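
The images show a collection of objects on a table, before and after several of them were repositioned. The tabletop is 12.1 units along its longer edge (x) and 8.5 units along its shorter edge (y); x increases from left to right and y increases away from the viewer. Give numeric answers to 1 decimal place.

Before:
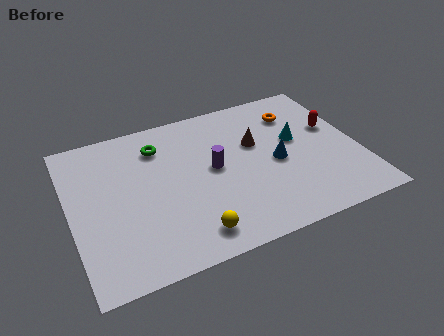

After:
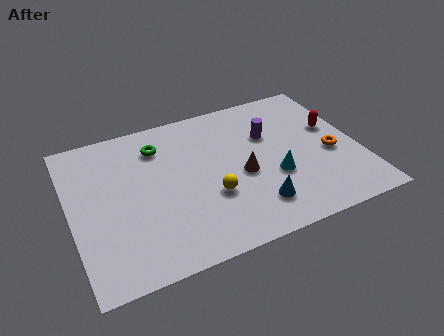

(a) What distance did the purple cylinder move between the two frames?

2.7

The purple cylinder was near (6.0, 4.5) before and (8.5, 5.6) after, so it travelled √(2.5² + 1.1²) ≈ 2.7 units.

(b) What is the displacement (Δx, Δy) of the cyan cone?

(-1.2, -1.8)

From the two frames, the cyan cone sits at roughly (9.6, 4.9) before and (8.4, 3.1) after.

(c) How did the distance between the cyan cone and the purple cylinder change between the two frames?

-1.1

The distance was about 3.6 in the first image and 2.5 in the second, so they moved 1.1 units closer together.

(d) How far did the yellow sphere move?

2.0

The yellow sphere moved from about (4.7, 1.3) to (5.7, 3.0), a distance of √(1.0² + 1.7²) ≈ 2.0.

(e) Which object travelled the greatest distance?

the orange torus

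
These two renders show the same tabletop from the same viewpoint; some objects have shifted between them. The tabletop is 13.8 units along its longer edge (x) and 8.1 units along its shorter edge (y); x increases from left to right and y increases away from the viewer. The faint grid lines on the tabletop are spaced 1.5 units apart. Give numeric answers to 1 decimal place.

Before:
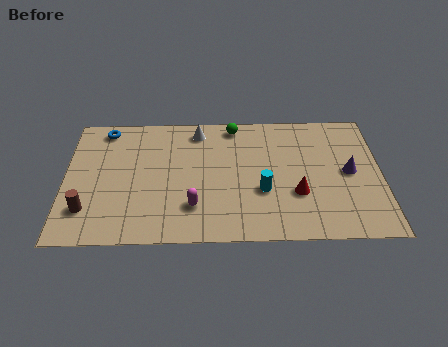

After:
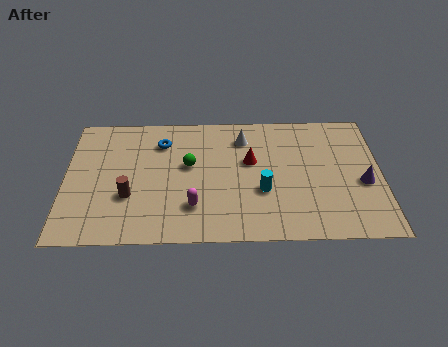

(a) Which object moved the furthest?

the green sphere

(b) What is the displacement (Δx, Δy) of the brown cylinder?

(1.8, 0.8)

The brown cylinder was at about (1.0, 2.0) and moved to about (2.8, 2.8).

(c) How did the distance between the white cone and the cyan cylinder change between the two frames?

-1.3

They were about 4.8 units apart before and 3.5 after — 1.3 units closer together.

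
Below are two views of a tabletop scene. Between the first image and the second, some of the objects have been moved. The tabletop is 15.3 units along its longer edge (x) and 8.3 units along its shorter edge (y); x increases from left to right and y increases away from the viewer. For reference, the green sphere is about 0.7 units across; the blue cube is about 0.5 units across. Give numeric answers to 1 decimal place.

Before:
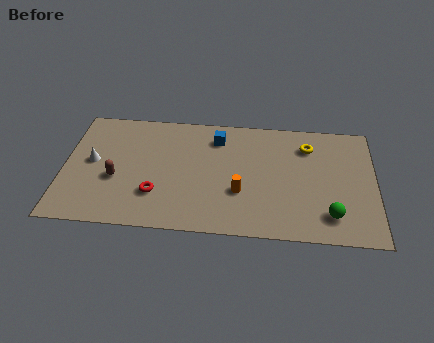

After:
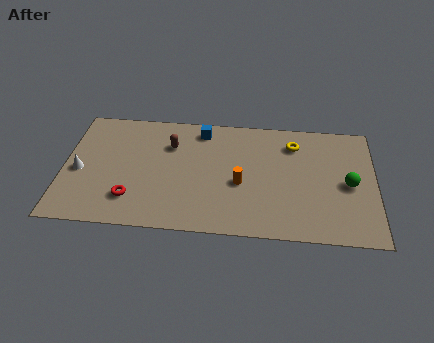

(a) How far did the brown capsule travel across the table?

3.7

The brown capsule moved from about (2.6, 3.3) to (5.2, 5.9), a distance of √(2.6² + 2.6²) ≈ 3.7.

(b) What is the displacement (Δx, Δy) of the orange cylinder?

(0.0, 0.6)

From the two frames, the orange cylinder sits at roughly (8.7, 2.9) before and (8.7, 3.5) after.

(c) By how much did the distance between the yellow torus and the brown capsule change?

-3.8

Before: roughly 9.9 units apart; after: 6.1. That's 3.8 units closer together.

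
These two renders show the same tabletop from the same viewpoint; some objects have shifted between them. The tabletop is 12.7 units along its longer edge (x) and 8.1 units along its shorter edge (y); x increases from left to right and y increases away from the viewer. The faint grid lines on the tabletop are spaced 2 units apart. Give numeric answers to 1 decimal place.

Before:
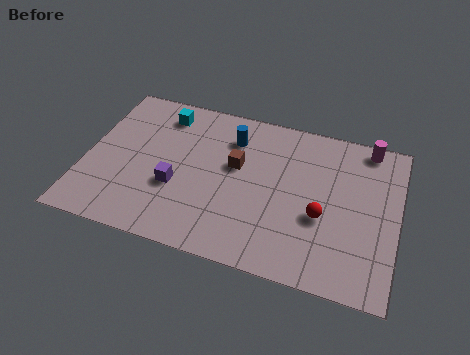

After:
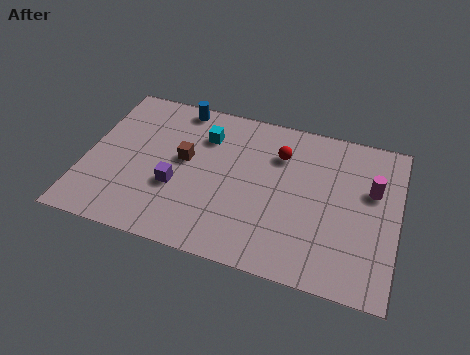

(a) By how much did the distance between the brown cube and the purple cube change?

-1.4

Before: roughly 2.9 units apart; after: 1.5. That's 1.4 units closer together.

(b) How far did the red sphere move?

3.3

The red sphere was near (9.7, 3.2) before and (7.8, 5.9) after, so it travelled √(1.9² + 2.7²) ≈ 3.3 units.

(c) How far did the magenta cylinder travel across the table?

2.2

From (11.3, 7.3) to (11.6, 5.1), the magenta cylinder covered √(0.3² + 2.2²) ≈ 2.2 units.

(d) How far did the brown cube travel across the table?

2.1

The brown cube was near (6.1, 4.8) before and (4.0, 4.5) after, so it travelled √(2.1² + 0.3²) ≈ 2.1 units.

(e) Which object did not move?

the purple cube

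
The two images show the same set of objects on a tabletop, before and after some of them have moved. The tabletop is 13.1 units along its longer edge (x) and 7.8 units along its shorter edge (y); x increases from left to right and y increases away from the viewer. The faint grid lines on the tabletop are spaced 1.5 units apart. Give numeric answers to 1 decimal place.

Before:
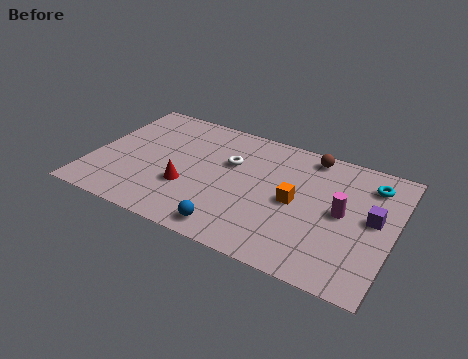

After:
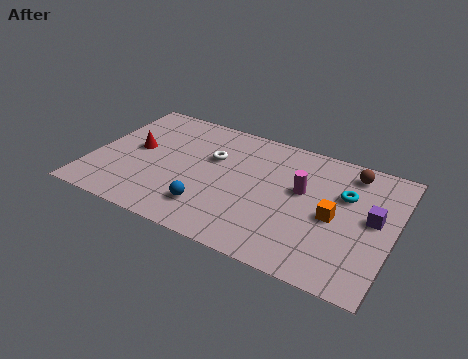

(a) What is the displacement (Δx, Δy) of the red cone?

(-2.5, 1.5)

From the two frames, the red cone sits at roughly (4.3, 2.7) before and (1.8, 4.2) after.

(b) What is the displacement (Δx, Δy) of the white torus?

(-0.8, 0.0)

From the two frames, the white torus sits at roughly (5.9, 5.0) before and (5.1, 5.0) after.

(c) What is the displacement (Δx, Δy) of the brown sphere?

(1.8, -0.3)

From the two frames, the brown sphere sits at roughly (9.2, 6.9) before and (11.0, 6.6) after.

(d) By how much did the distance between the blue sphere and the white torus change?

-0.8

The distance was about 4.0 in the first image and 3.2 in the second, so they moved 0.8 units closer together.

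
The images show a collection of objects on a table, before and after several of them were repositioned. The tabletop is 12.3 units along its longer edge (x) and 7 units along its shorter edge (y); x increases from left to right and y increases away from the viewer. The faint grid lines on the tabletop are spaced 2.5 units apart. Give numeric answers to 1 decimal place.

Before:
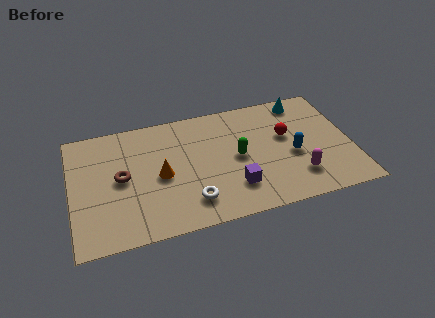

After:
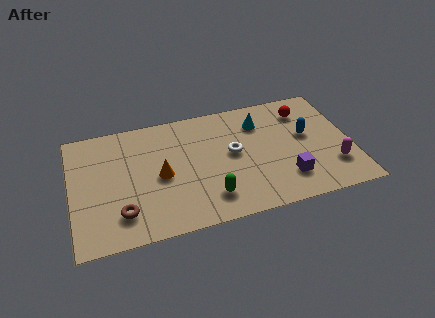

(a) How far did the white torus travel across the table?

3.0

From (5.1, 1.5) to (7.1, 3.8), the white torus covered √(2.0² + 2.3²) ≈ 3.0 units.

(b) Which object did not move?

the orange cone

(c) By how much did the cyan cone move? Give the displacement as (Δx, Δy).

(-2.0, -0.8)

The cyan cone started near (10.4, 6.1) and ended near (8.4, 5.3).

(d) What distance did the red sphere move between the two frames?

1.6

The red sphere was near (9.5, 4.2) before and (10.4, 5.5) after, so it travelled √(0.9² + 1.3²) ≈ 1.6 units.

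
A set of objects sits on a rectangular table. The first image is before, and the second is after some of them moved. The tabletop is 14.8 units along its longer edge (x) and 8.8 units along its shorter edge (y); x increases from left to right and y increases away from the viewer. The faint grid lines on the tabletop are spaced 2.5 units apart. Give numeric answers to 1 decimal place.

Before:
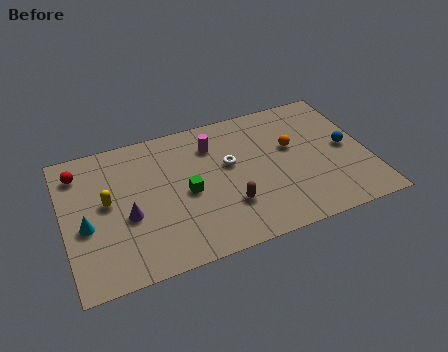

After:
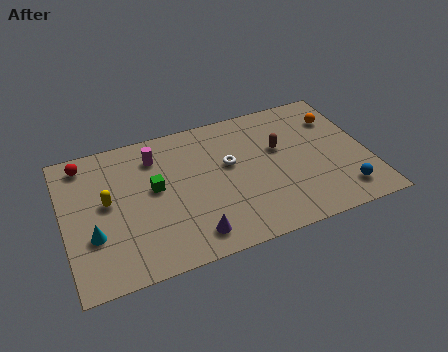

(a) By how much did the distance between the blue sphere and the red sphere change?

+0.3

Before: roughly 13.2 units apart; after: 13.5. That's 0.3 units further apart.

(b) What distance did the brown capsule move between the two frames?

4.0

From (7.8, 2.6) to (10.6, 5.4), the brown capsule covered √(2.8² + 2.8²) ≈ 4.0 units.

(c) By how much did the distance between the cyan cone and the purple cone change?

+2.9

Before: roughly 2.0 units apart; after: 4.9. That's 2.9 units further apart.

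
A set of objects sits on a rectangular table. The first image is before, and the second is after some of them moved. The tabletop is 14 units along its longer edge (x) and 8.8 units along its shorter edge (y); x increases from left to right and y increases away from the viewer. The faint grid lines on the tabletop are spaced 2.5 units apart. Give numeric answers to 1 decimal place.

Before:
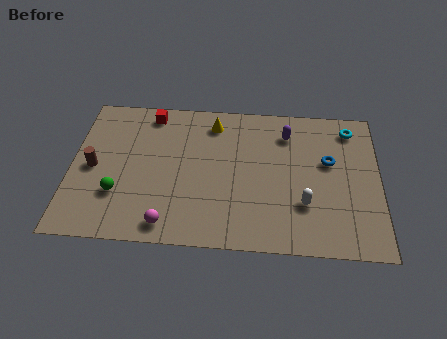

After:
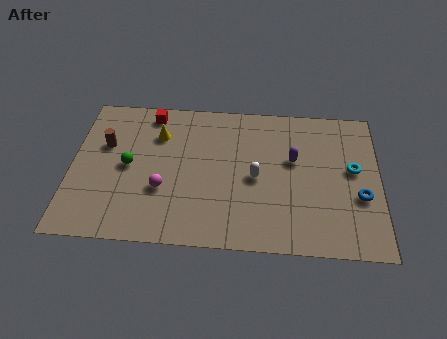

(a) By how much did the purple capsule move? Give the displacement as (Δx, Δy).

(0.3, -1.6)

From the two frames, the purple capsule sits at roughly (9.8, 6.9) before and (10.1, 5.3) after.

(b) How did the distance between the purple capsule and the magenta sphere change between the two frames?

-1.6

The distance was about 7.9 in the first image and 6.3 in the second, so they moved 1.6 units closer together.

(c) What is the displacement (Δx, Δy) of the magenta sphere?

(-0.3, 2.0)

The magenta sphere was at about (4.5, 1.1) and moved to about (4.2, 3.1).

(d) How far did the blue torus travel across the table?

2.4

The blue torus was near (11.7, 5.3) before and (13.1, 3.3) after, so it travelled √(1.4² + 2.0²) ≈ 2.4 units.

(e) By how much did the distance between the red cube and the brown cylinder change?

-1.4

The distance was about 4.3 in the first image and 2.9 in the second, so they moved 1.4 units closer together.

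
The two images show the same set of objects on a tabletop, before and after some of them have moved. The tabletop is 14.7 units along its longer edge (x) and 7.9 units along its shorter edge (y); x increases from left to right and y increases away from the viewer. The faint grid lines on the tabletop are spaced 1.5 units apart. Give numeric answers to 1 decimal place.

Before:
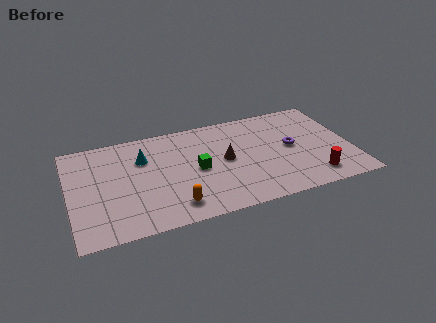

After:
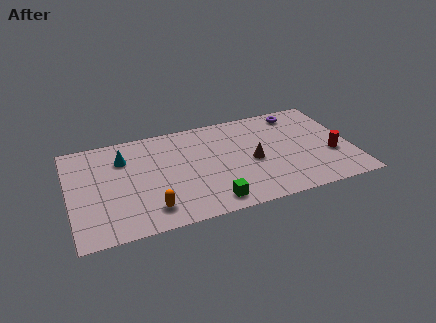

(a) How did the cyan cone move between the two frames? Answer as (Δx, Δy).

(-1.0, 0.3)

The cyan cone started near (3.9, 5.5) and ended near (2.9, 5.8).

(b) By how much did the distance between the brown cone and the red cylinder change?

-1.0

Before: roughly 5.2 units apart; after: 4.2. That's 1.0 units closer together.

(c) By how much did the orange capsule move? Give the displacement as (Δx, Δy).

(-1.2, 0.1)

The orange capsule was at about (5.2, 1.4) and moved to about (4.0, 1.5).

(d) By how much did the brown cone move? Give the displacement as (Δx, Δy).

(1.4, -0.5)

The brown cone started near (8.1, 4.1) and ended near (9.5, 3.6).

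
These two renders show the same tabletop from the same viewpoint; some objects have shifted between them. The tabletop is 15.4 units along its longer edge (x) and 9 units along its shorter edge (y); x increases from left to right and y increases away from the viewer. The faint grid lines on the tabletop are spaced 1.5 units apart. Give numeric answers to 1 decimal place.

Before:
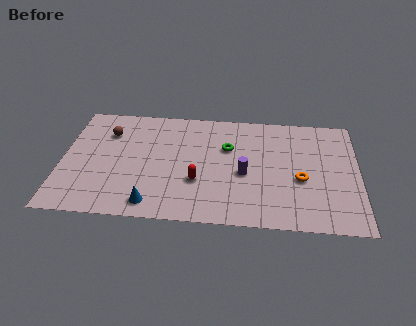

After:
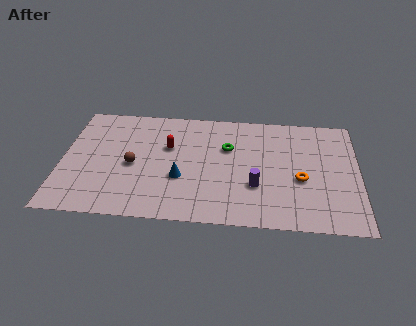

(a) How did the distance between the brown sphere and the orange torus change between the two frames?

-1.8

Before: roughly 10.5 units apart; after: 8.7. That's 1.8 units closer together.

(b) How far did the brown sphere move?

2.9

From (2.3, 6.6) to (3.7, 4.1), the brown sphere covered √(1.4² + 2.5²) ≈ 2.9 units.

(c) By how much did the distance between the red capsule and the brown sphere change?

-3.5

They were about 5.9 units apart before and 2.4 after — 3.5 units closer together.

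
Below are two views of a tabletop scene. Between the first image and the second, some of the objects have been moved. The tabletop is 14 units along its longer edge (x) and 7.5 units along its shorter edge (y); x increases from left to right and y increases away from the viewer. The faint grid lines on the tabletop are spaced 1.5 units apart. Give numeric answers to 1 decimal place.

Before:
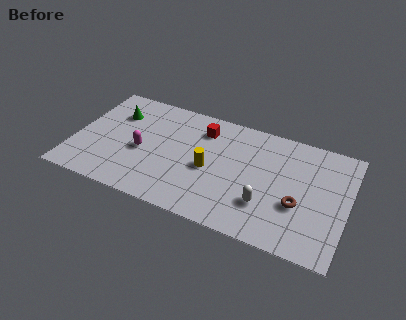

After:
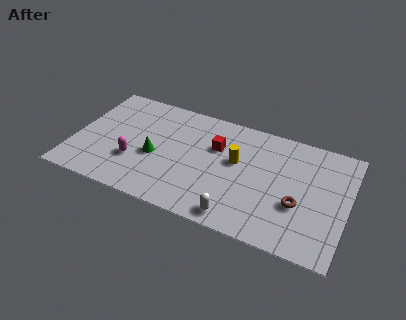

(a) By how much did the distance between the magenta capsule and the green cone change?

-1.4

Before: roughly 2.6 units apart; after: 1.2. That's 1.4 units closer together.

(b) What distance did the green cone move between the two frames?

3.2

The green cone moved from about (1.9, 5.4) to (4.2, 3.2), a distance of √(2.3² + 2.2²) ≈ 3.2.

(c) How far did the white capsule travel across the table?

1.8

From (10.0, 2.2) to (8.7, 0.9), the white capsule covered √(1.3² + 1.3²) ≈ 1.8 units.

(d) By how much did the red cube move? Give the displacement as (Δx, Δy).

(0.8, -0.9)

The red cube started near (6.4, 5.9) and ended near (7.2, 5.0).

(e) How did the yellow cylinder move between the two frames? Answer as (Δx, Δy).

(1.3, 1.0)

The yellow cylinder was at about (7.0, 3.4) and moved to about (8.3, 4.4).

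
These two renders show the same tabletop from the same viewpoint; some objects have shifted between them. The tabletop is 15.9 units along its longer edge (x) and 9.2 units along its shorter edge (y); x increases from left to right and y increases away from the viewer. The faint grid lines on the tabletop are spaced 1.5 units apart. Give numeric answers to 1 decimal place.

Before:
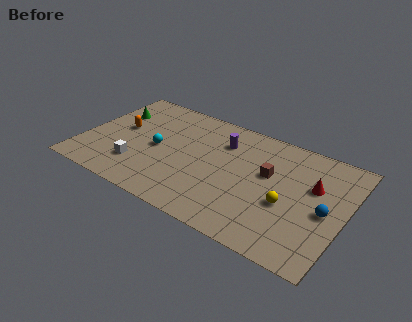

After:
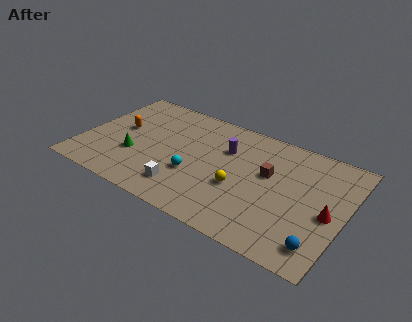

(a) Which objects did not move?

the orange capsule and the brown cube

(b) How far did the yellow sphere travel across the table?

2.9

From (12.6, 3.7) to (9.7, 3.6), the yellow sphere covered √(2.9² + 0.1²) ≈ 2.9 units.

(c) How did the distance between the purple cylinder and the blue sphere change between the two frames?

+0.8

Before: roughly 7.1 units apart; after: 7.9. That's 0.8 units further apart.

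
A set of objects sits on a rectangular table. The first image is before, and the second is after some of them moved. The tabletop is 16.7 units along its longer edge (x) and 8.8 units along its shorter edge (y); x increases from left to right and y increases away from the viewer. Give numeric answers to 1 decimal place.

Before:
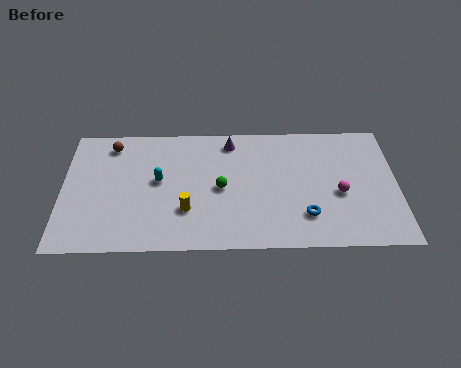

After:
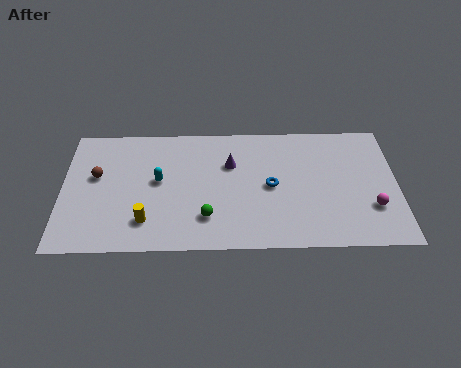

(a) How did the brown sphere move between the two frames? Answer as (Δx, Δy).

(-0.7, -2.2)

The brown sphere started near (2.4, 7.4) and ended near (1.7, 5.2).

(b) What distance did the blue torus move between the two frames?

2.7

The blue torus was near (12.1, 2.2) before and (10.4, 4.3) after, so it travelled √(1.7² + 2.1²) ≈ 2.7 units.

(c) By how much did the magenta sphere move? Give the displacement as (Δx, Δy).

(1.6, -1.0)

The magenta sphere was at about (13.8, 3.7) and moved to about (15.4, 2.7).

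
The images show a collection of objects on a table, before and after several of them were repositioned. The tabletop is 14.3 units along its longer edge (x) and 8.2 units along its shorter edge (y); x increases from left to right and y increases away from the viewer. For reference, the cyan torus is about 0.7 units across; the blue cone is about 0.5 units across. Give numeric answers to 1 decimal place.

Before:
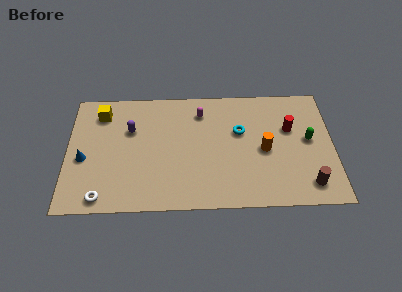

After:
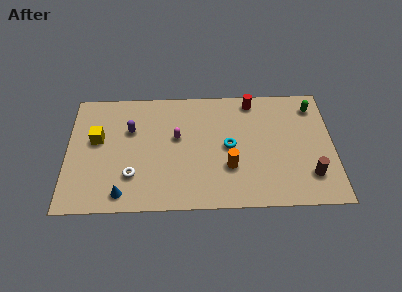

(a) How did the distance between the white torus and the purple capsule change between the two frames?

-1.6

They were about 4.7 units apart before and 3.1 after — 1.6 units closer together.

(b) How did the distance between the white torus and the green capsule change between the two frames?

-0.9

They were about 11.6 units apart before and 10.7 after — 0.9 units closer together.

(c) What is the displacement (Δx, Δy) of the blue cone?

(2.1, -2.4)

The blue cone was at about (0.9, 3.5) and moved to about (3.0, 1.1).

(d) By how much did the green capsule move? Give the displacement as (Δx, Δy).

(0.3, 2.3)

The green capsule started near (13.0, 4.4) and ended near (13.3, 6.7).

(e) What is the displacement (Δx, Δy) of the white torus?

(1.6, 1.4)

From the two frames, the white torus sits at roughly (1.9, 0.9) before and (3.5, 2.3) after.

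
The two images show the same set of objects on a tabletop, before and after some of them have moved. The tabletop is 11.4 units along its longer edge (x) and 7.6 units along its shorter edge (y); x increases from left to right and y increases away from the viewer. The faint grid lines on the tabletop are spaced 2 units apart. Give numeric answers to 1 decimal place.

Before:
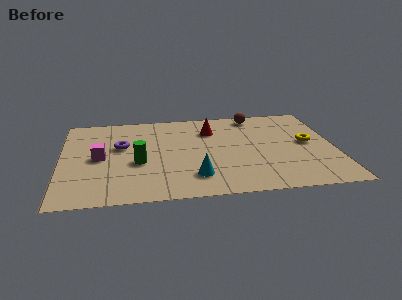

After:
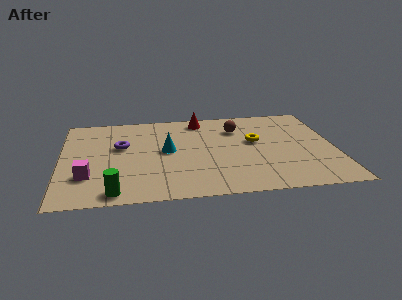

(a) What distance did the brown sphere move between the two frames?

1.4

The brown sphere moved from about (8.2, 6.7) to (7.4, 5.6), a distance of √(0.8² + 1.1²) ≈ 1.4.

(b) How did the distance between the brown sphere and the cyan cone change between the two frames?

-2.3

They were about 5.7 units apart before and 3.4 after — 2.3 units closer together.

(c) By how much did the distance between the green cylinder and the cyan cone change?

+1.2

The distance was about 2.7 in the first image and 3.9 in the second, so they moved 1.2 units further apart.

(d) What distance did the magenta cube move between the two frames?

1.6

From (1.6, 3.7) to (1.1, 2.2), the magenta cube covered √(0.5² + 1.5²) ≈ 1.6 units.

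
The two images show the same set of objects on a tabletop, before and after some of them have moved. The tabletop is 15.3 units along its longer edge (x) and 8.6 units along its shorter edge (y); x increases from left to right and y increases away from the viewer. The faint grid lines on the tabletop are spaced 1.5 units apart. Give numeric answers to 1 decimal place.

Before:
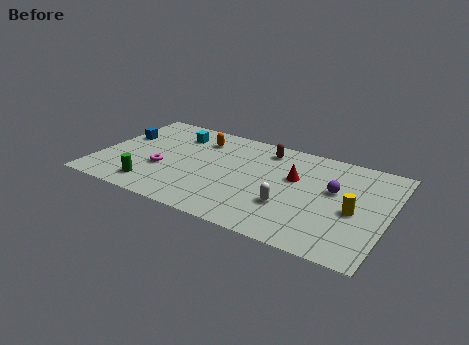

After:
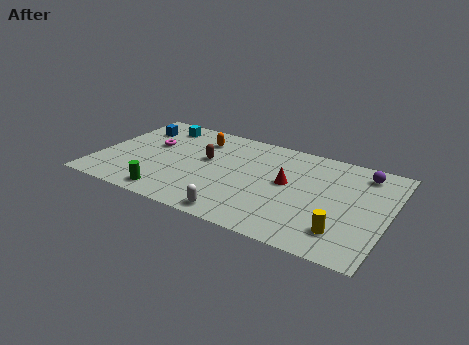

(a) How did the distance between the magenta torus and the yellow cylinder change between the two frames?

+1.0

Before: roughly 10.1 units apart; after: 11.1. That's 1.0 units further apart.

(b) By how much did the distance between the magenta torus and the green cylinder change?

+2.7

Before: roughly 1.7 units apart; after: 4.4. That's 2.7 units further apart.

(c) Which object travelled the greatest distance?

the brown capsule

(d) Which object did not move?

the orange capsule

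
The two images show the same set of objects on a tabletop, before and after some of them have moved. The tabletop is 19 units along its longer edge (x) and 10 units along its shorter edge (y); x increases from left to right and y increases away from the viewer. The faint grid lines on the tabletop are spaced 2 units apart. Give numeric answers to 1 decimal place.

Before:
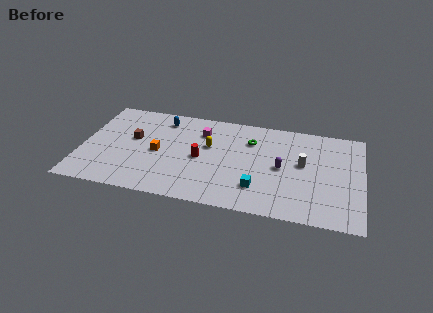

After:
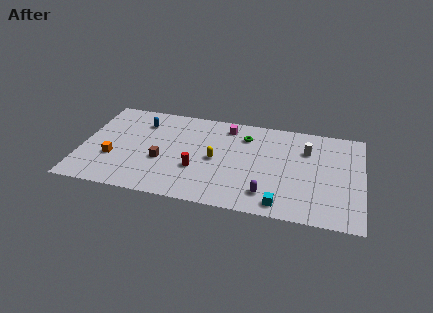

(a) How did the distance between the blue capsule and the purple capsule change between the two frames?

+1.5

They were about 9.0 units apart before and 10.5 after — 1.5 units further apart.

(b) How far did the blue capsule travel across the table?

1.5

The blue capsule was near (5.3, 8.3) before and (3.9, 7.7) after, so it travelled √(1.4² + 0.6²) ≈ 1.5 units.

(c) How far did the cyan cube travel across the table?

2.1

From (12.1, 2.5) to (13.7, 1.2), the cyan cube covered √(1.6² + 1.3²) ≈ 2.1 units.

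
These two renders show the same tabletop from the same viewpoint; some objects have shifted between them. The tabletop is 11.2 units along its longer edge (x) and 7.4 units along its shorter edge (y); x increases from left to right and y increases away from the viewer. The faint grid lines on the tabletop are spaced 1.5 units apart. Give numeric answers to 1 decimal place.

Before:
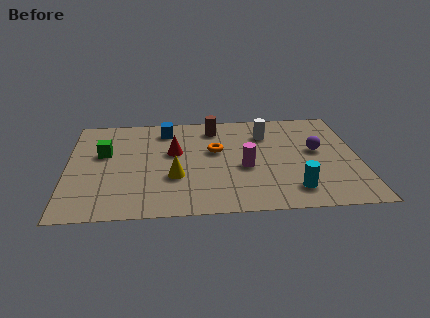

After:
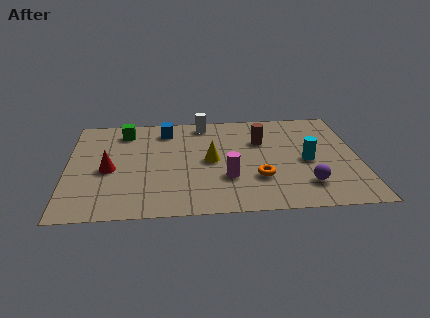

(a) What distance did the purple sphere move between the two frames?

2.5

The purple sphere moved from about (9.6, 4.1) to (9.1, 1.7), a distance of √(0.5² + 2.4²) ≈ 2.5.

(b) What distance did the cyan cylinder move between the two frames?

2.1

The cyan cylinder was near (8.6, 1.4) before and (9.2, 3.4) after, so it travelled √(0.6² + 2.0²) ≈ 2.1 units.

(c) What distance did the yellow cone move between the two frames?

1.8

The yellow cone moved from about (4.1, 2.6) to (5.5, 3.7), a distance of √(1.4² + 1.1²) ≈ 1.8.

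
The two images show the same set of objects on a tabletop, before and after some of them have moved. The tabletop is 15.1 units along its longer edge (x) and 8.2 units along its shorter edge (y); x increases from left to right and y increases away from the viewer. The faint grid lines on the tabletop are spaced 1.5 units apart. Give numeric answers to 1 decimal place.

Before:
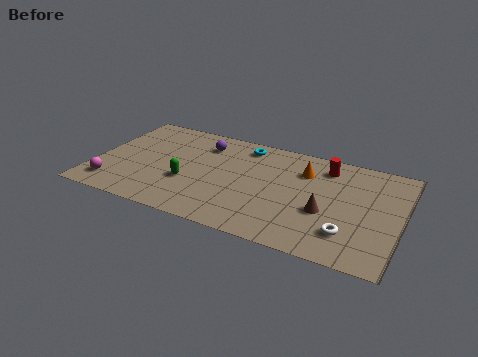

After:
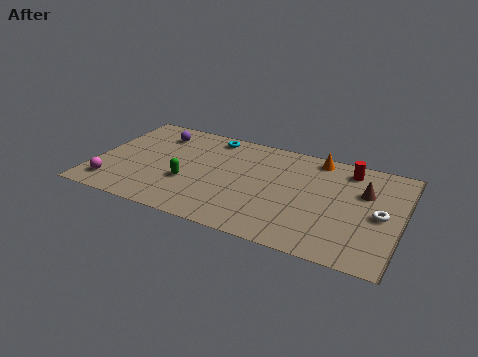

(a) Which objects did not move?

the magenta sphere and the green capsule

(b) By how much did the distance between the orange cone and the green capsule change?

+1.1

The distance was about 6.3 in the first image and 7.4 in the second, so they moved 1.1 units further apart.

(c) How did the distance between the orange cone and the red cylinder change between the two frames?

+0.4

The distance was about 1.2 in the first image and 1.6 in the second, so they moved 0.4 units further apart.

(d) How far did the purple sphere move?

2.4

The purple sphere was near (5.1, 6.4) before and (2.7, 6.5) after, so it travelled √(2.4² + 0.1²) ≈ 2.4 units.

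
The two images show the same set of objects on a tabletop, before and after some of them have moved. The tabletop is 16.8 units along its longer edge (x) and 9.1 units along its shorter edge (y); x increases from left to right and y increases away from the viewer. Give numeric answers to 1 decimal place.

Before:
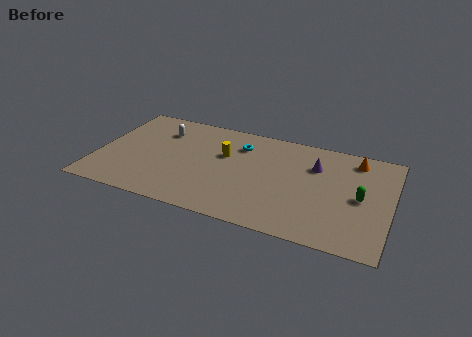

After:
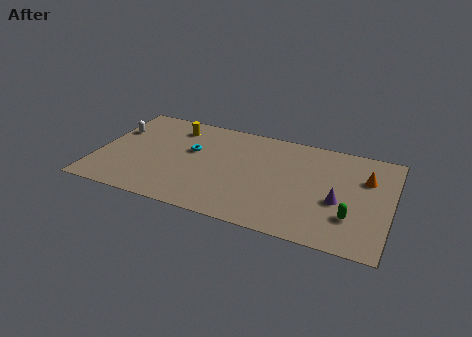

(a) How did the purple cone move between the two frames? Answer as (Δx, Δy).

(1.5, -2.7)

The purple cone started near (12.4, 6.4) and ended near (13.9, 3.7).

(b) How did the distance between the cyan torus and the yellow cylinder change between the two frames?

+0.8

They were about 1.4 units apart before and 2.2 after — 0.8 units further apart.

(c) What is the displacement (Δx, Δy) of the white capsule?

(-2.6, -0.7)

The white capsule was at about (3.4, 6.8) and moved to about (0.8, 6.1).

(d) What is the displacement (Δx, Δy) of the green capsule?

(-0.4, -1.8)

The green capsule was at about (15.1, 4.4) and moved to about (14.7, 2.6).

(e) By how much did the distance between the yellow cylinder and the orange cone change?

+3.6

The distance was about 7.7 in the first image and 11.3 in the second, so they moved 3.6 units further apart.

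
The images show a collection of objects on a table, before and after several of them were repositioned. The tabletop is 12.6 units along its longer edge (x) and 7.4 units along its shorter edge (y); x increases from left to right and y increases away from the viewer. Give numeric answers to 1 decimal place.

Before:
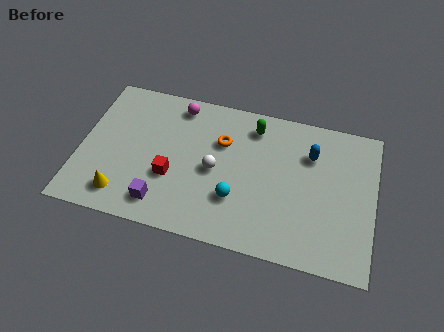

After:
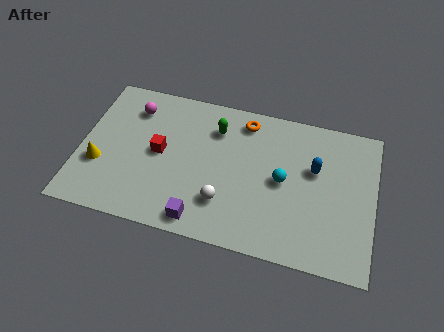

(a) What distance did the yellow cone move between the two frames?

1.7

The yellow cone moved from about (2.0, 1.3) to (0.9, 2.6), a distance of √(1.1² + 1.3²) ≈ 1.7.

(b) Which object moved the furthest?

the cyan sphere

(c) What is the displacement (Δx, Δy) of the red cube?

(-0.6, 1.1)

From the two frames, the red cube sits at roughly (4.0, 2.7) before and (3.4, 3.8) after.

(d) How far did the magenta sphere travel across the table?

2.0

The magenta sphere was near (4.0, 6.4) before and (2.1, 5.8) after, so it travelled √(1.9² + 0.6²) ≈ 2.0 units.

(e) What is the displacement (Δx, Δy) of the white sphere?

(0.5, -1.5)

The white sphere was at about (5.8, 3.5) and moved to about (6.3, 2.0).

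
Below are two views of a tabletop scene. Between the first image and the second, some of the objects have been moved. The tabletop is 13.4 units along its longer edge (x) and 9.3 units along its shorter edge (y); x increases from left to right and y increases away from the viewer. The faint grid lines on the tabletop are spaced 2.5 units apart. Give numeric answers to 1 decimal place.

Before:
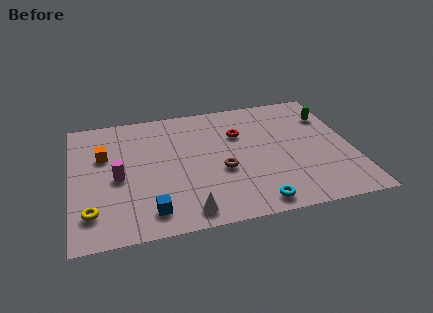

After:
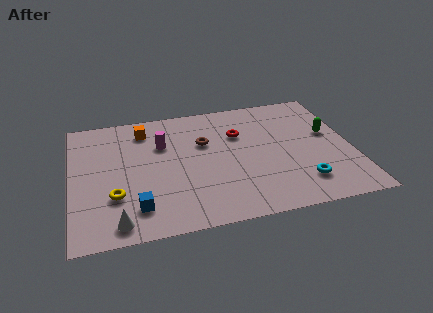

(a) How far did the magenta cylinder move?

3.0

The magenta cylinder was near (2.2, 4.2) before and (4.4, 6.3) after, so it travelled √(2.2² + 2.1²) ≈ 3.0 units.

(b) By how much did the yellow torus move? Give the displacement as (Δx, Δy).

(1.1, 0.9)

The yellow torus started near (0.9, 2.0) and ended near (2.0, 2.9).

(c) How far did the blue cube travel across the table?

0.7

The blue cube was near (3.6, 1.5) before and (3.0, 1.9) after, so it travelled √(0.6² + 0.4²) ≈ 0.7 units.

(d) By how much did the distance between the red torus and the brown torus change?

-1.1

They were about 2.8 units apart before and 1.7 after — 1.1 units closer together.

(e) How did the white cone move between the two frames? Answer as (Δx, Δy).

(-3.2, 0.0)

From the two frames, the white cone sits at roughly (5.3, 1.1) before and (2.1, 1.1) after.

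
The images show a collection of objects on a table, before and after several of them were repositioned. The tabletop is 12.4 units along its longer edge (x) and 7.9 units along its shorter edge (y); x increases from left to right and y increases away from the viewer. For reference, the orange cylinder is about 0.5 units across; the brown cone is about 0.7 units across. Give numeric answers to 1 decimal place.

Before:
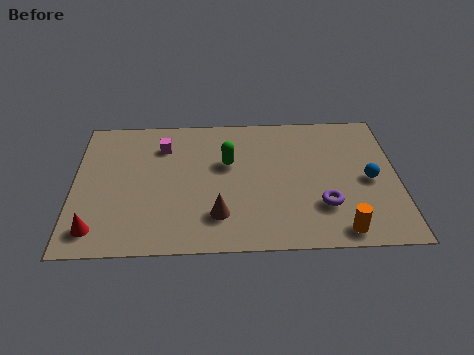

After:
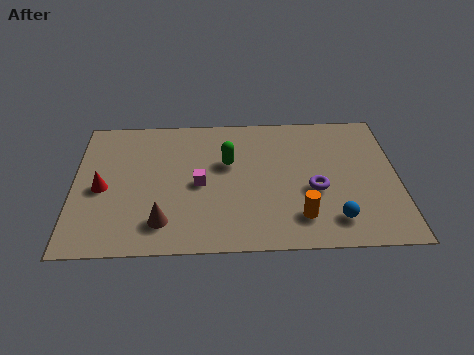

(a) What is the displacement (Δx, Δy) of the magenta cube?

(1.4, -2.3)

From the two frames, the magenta cube sits at roughly (3.4, 6.0) before and (4.8, 3.7) after.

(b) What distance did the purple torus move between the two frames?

0.9

From (9.5, 2.3) to (9.2, 3.2), the purple torus covered √(0.3² + 0.9²) ≈ 0.9 units.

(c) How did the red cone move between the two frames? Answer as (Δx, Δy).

(0.2, 2.3)

The red cone started near (0.9, 1.3) and ended near (1.1, 3.6).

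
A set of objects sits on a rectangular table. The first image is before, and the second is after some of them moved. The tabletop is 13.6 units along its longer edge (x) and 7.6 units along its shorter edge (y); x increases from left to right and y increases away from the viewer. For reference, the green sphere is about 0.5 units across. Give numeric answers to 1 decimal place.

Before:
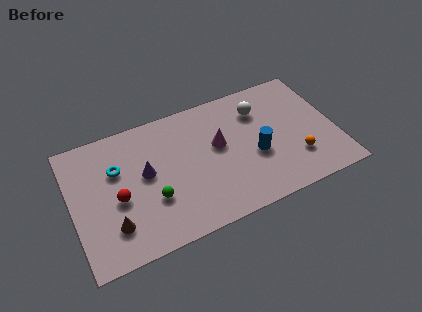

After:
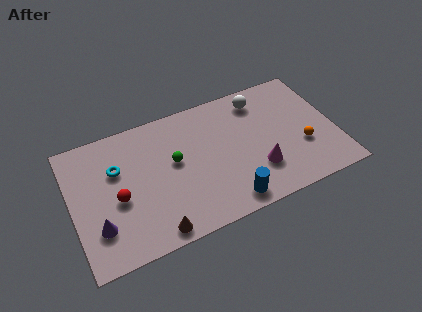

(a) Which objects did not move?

the cyan torus and the red sphere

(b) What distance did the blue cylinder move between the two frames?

2.7

From (9.4, 3.1) to (7.7, 1.0), the blue cylinder covered √(1.7² + 2.1²) ≈ 2.7 units.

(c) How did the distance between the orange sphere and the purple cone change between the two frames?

+2.7

The distance was about 7.9 in the first image and 10.6 in the second, so they moved 2.7 units further apart.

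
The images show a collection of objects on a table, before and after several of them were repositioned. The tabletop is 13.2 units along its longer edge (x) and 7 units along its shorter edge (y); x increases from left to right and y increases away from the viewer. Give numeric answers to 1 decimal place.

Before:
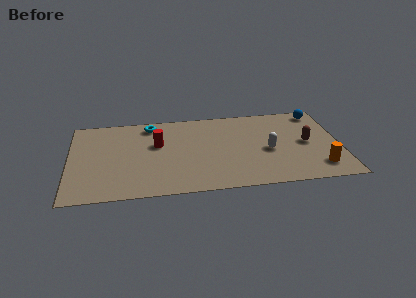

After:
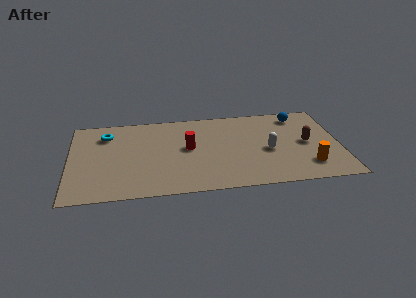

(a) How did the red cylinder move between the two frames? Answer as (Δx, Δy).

(1.5, -0.5)

The red cylinder was at about (4.3, 4.3) and moved to about (5.8, 3.8).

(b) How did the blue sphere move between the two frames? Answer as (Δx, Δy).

(-1.0, -0.2)

From the two frames, the blue sphere sits at roughly (12.3, 6.1) before and (11.3, 5.9) after.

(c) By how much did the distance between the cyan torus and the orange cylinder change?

+1.2

The distance was about 9.3 in the first image and 10.5 in the second, so they moved 1.2 units further apart.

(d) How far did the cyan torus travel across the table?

2.3

The cyan torus moved from about (4.0, 6.0) to (1.8, 5.4), a distance of √(2.2² + 0.6²) ≈ 2.3.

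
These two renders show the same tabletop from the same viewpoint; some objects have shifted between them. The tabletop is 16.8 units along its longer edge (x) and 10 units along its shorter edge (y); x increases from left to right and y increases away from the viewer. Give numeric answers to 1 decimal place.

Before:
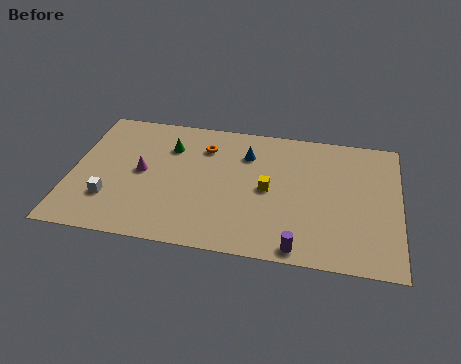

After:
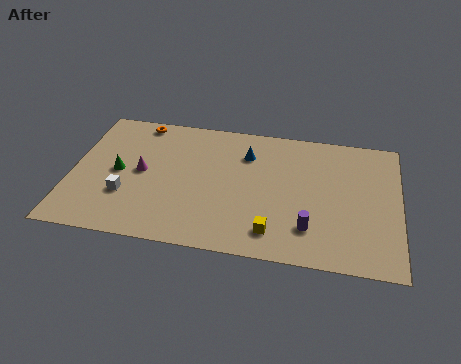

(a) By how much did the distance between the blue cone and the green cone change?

+3.0

They were about 4.0 units apart before and 7.0 after — 3.0 units further apart.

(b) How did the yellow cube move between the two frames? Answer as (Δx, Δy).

(0.4, -3.1)

The yellow cube started near (10.1, 4.9) and ended near (10.5, 1.8).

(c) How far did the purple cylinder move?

1.6

From (11.8, 0.9) to (12.3, 2.4), the purple cylinder covered √(0.5² + 1.5²) ≈ 1.6 units.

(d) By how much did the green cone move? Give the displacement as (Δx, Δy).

(-2.5, -2.4)

The green cone was at about (4.9, 7.3) and moved to about (2.4, 4.9).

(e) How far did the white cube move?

0.9

The white cube was near (2.1, 2.8) before and (2.9, 3.2) after, so it travelled √(0.8² + 0.4²) ≈ 0.9 units.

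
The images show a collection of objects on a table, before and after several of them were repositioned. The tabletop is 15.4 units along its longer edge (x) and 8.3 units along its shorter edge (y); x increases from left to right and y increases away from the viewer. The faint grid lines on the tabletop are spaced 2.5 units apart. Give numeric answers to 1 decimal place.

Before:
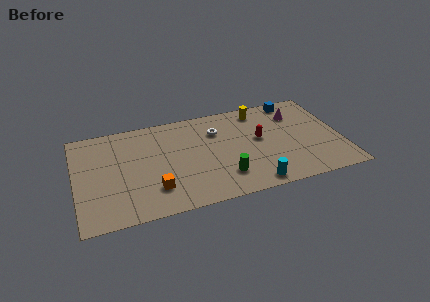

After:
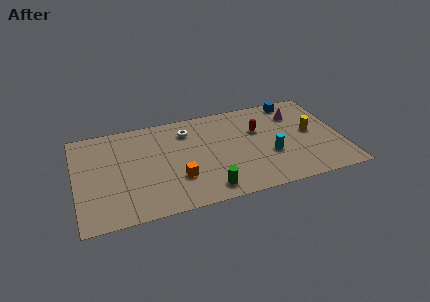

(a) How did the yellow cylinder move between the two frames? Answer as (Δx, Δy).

(2.8, -2.7)

From the two frames, the yellow cylinder sits at roughly (10.9, 7.1) before and (13.7, 4.4) after.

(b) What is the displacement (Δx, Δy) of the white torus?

(-1.7, 0.5)

From the two frames, the white torus sits at roughly (8.3, 6.0) before and (6.6, 6.5) after.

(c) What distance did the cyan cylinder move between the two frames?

2.5

From (10.0, 0.9) to (11.2, 3.1), the cyan cylinder covered √(1.2² + 2.2²) ≈ 2.5 units.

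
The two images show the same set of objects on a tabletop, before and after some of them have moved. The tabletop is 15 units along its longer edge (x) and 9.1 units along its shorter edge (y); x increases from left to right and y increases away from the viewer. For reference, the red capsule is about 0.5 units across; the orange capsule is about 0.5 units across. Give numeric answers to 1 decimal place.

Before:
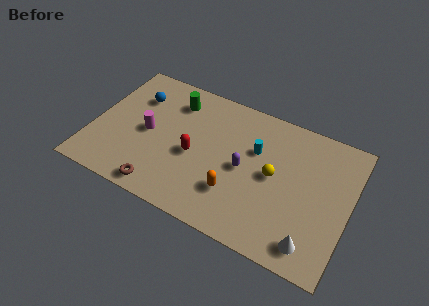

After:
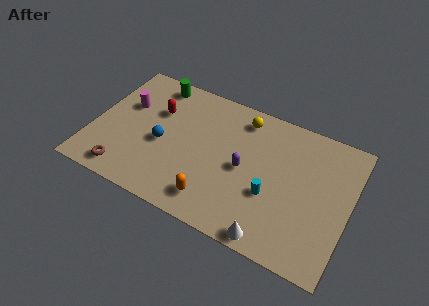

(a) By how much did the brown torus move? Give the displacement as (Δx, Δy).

(-2.2, 0.2)

From the two frames, the brown torus sits at roughly (4.5, 1.0) before and (2.3, 1.2) after.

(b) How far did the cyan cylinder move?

2.8

The cyan cylinder moved from about (9.4, 5.9) to (10.6, 3.4), a distance of √(1.2² + 2.5²) ≈ 2.8.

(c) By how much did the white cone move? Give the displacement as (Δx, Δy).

(-2.2, -0.6)

The white cone started near (13.2, 1.4) and ended near (11.0, 0.8).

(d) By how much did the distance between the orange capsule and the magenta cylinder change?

+1.5

They were about 5.7 units apart before and 7.2 after — 1.5 units further apart.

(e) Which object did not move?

the purple capsule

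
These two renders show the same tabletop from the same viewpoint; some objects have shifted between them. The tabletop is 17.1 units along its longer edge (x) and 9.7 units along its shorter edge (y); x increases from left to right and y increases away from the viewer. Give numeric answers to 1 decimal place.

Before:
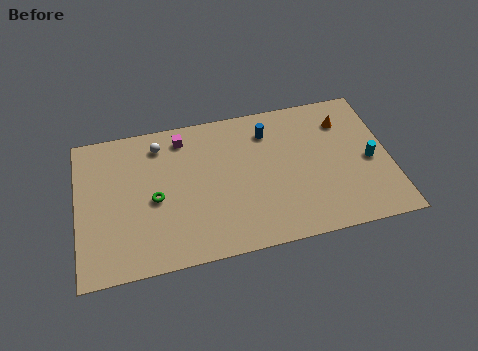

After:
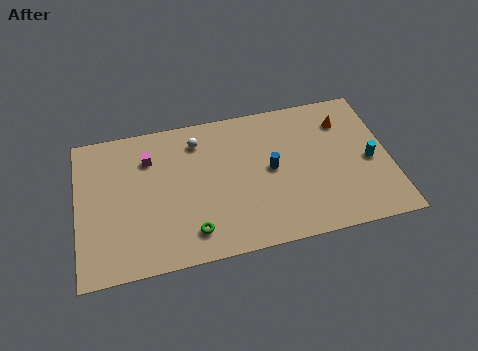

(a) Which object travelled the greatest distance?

the green torus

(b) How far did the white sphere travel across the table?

2.1

The white sphere was near (4.6, 8.0) before and (6.7, 7.8) after, so it travelled √(2.1² + 0.2²) ≈ 2.1 units.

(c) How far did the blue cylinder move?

2.6

From (10.6, 7.6) to (10.6, 5.0), the blue cylinder covered √(0.0² + 2.6²) ≈ 2.6 units.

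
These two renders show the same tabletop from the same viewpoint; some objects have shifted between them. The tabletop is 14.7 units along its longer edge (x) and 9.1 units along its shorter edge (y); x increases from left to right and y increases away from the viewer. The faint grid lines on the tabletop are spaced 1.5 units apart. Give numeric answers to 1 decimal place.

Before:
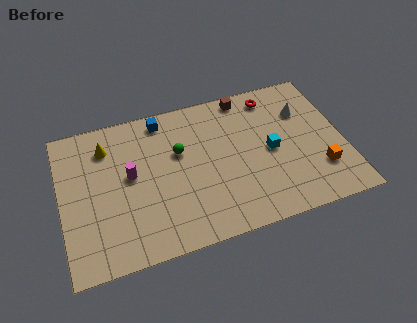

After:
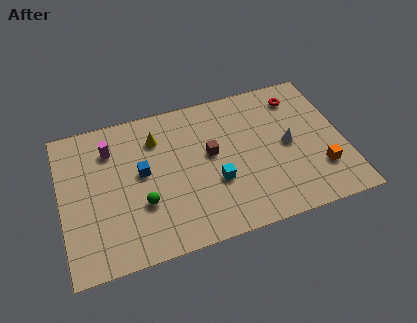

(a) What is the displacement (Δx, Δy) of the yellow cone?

(2.6, -0.2)

The yellow cone was at about (2.5, 7.1) and moved to about (5.1, 6.9).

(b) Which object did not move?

the orange cube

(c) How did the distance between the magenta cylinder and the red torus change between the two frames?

+1.7

They were about 8.2 units apart before and 9.9 after — 1.7 units further apart.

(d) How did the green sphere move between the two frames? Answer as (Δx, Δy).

(-2.1, -2.6)

The green sphere was at about (6.2, 5.7) and moved to about (4.1, 3.1).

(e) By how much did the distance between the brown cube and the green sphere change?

-0.3

Before: roughly 4.5 units apart; after: 4.2. That's 0.3 units closer together.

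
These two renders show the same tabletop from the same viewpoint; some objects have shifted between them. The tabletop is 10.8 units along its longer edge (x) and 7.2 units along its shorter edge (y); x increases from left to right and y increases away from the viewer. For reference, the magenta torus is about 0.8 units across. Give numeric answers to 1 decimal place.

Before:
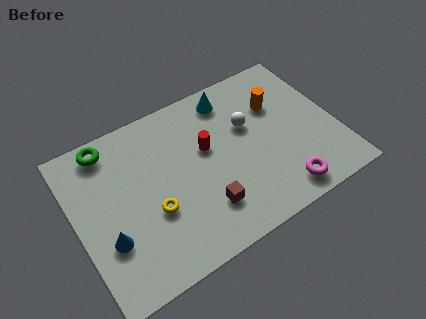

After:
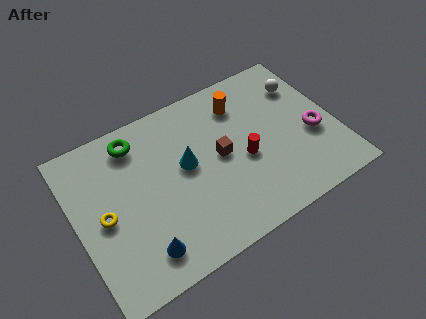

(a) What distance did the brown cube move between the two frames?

2.1

The brown cube was near (5.0, 1.8) before and (6.0, 3.7) after, so it travelled √(1.0² + 1.9²) ≈ 2.1 units.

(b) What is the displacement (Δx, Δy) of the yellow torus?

(-1.9, 0.7)

From the two frames, the yellow torus sits at roughly (3.0, 2.7) before and (1.1, 3.4) after.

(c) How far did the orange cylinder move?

1.6

The orange cylinder moved from about (8.6, 4.9) to (7.2, 5.6), a distance of √(1.4² + 0.7²) ≈ 1.6.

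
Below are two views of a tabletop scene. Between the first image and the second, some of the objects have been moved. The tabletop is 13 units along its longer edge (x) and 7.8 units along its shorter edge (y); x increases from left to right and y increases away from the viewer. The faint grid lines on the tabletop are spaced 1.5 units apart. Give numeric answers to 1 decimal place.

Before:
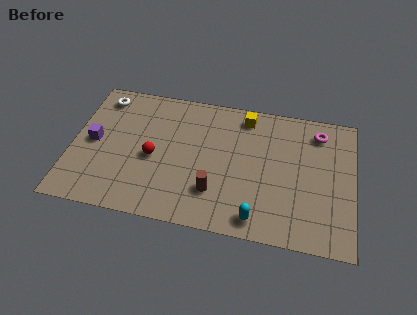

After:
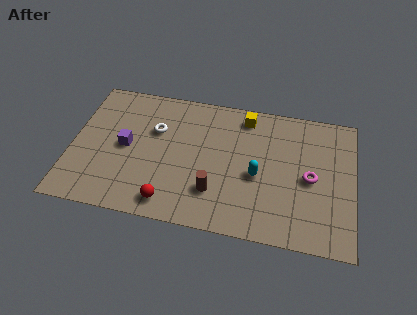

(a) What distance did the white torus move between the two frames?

3.0

The white torus was near (1.2, 6.6) before and (3.8, 5.1) after, so it travelled √(2.6² + 1.5²) ≈ 3.0 units.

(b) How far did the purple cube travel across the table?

1.5

From (1.0, 3.9) to (2.5, 3.9), the purple cube covered √(1.5² + 0.0²) ≈ 1.5 units.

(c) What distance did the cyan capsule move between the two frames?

2.4

From (8.7, 1.0) to (8.6, 3.4), the cyan capsule covered √(0.1² + 2.4²) ≈ 2.4 units.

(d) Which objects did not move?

the yellow cube and the brown cylinder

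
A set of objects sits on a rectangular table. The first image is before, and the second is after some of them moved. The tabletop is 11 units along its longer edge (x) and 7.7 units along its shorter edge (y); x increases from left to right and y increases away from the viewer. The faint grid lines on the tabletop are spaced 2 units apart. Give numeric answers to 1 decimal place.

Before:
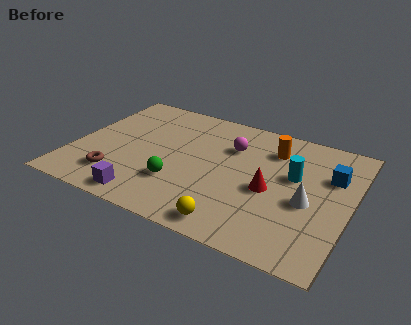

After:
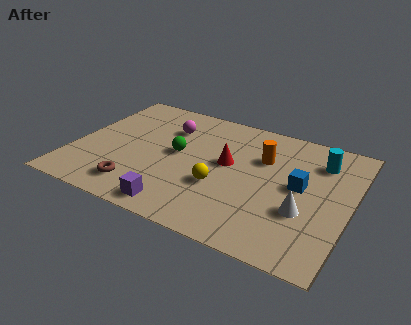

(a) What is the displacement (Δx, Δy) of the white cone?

(-0.1, -0.6)

The white cone was at about (9.4, 3.3) and moved to about (9.3, 2.7).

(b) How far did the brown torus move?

0.9

From (2.0, 1.7) to (2.9, 1.4), the brown torus covered √(0.9² + 0.3²) ≈ 0.9 units.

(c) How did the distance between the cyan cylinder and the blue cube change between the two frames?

+0.4

They were about 1.5 units apart before and 1.9 after — 0.4 units further apart.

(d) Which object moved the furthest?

the magenta sphere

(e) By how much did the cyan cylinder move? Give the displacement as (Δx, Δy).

(0.9, 1.3)

The cyan cylinder was at about (8.7, 4.6) and moved to about (9.6, 5.9).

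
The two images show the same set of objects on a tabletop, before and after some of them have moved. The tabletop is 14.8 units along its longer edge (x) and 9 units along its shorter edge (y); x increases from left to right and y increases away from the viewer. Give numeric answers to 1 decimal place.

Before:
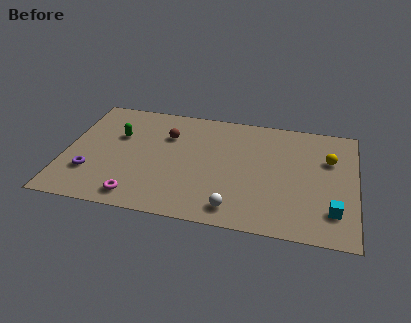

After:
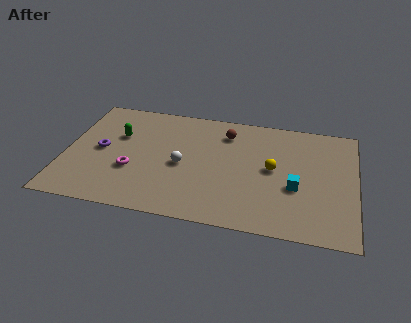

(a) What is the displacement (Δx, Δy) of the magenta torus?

(-0.4, 2.0)

The magenta torus started near (3.9, 1.2) and ended near (3.5, 3.2).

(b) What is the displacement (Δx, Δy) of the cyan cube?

(-1.9, 1.4)

The cyan cube started near (13.7, 2.1) and ended near (11.8, 3.5).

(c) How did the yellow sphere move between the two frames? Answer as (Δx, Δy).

(-2.8, -1.3)

The yellow sphere started near (13.4, 6.0) and ended near (10.6, 4.7).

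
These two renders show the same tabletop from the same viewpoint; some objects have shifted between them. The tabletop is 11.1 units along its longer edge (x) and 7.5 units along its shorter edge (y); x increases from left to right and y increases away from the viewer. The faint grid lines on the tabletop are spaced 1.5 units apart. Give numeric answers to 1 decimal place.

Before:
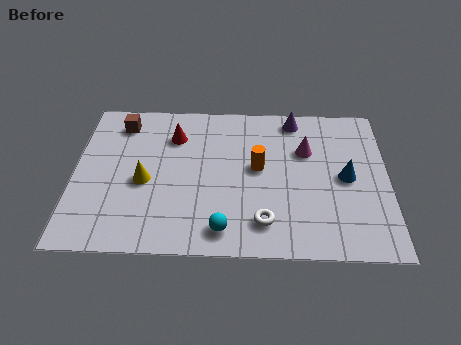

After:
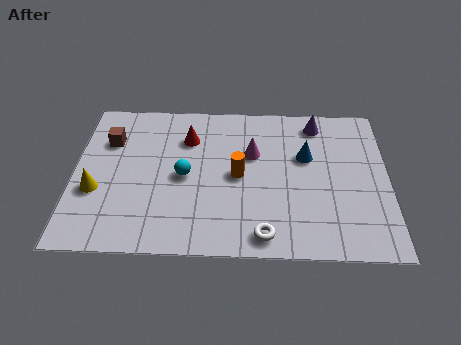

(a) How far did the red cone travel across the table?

0.5

From (3.5, 5.6) to (4.0, 5.5), the red cone covered √(0.5² + 0.1²) ≈ 0.5 units.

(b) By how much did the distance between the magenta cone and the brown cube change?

-1.6

Before: roughly 6.7 units apart; after: 5.1. That's 1.6 units closer together.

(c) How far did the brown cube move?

1.0

The brown cube was near (1.6, 6.2) before and (1.2, 5.3) after, so it travelled √(0.4² + 0.9²) ≈ 1.0 units.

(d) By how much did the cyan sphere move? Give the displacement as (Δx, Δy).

(-1.4, 2.5)

The cyan sphere was at about (5.3, 1.1) and moved to about (3.9, 3.6).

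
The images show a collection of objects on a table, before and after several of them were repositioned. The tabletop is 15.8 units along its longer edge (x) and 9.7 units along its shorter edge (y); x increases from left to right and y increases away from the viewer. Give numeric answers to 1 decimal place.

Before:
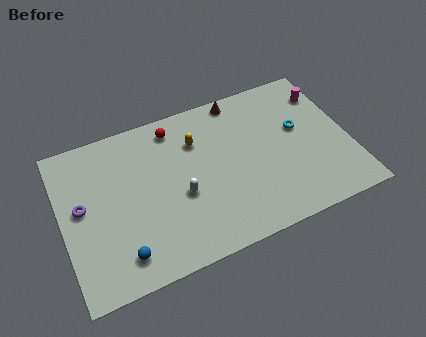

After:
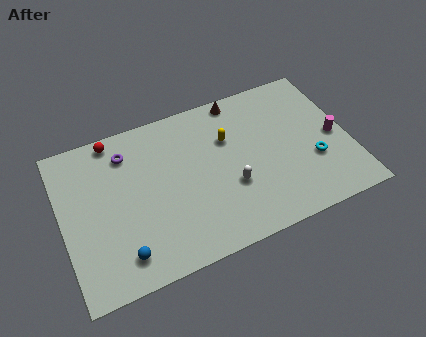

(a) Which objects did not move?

the brown cone and the blue sphere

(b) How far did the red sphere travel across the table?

3.3

From (6.5, 8.3) to (3.2, 8.8), the red sphere covered √(3.3² + 0.5²) ≈ 3.3 units.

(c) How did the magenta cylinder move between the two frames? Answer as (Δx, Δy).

(0.1, -3.0)

The magenta cylinder started near (14.9, 7.5) and ended near (15.0, 4.5).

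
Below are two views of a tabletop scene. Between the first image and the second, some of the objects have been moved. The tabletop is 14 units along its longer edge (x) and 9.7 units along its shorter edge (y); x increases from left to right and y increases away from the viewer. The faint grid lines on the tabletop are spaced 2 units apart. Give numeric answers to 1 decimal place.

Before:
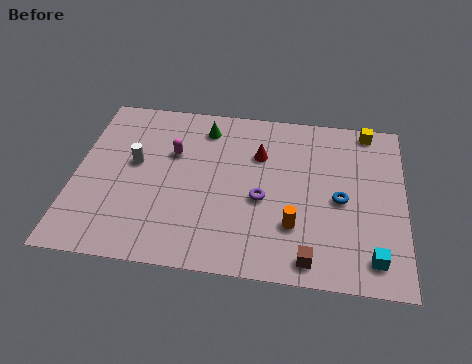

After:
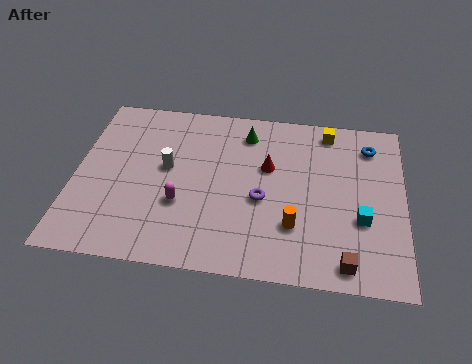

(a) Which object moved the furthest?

the blue torus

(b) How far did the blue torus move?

3.5

The blue torus moved from about (11.3, 4.5) to (12.5, 7.8), a distance of √(1.2² + 3.3²) ≈ 3.5.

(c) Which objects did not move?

the orange cylinder and the purple torus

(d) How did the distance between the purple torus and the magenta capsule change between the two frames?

-1.0

Before: roughly 4.5 units apart; after: 3.5. That's 1.0 units closer together.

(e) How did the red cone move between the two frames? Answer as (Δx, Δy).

(0.4, -0.7)

The red cone started near (7.8, 6.7) and ended near (8.2, 6.0).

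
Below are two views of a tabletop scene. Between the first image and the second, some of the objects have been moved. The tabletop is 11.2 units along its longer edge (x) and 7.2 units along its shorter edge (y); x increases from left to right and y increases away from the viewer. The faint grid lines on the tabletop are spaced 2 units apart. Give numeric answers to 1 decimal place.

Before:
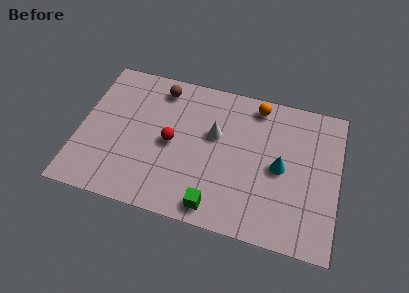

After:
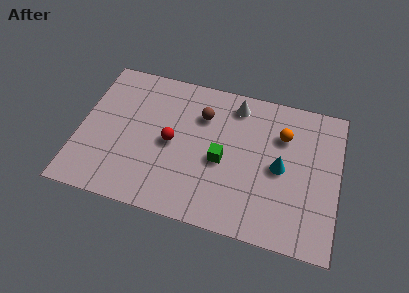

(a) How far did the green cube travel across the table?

2.3

The green cube moved from about (6.1, 0.9) to (6.2, 3.2), a distance of √(0.1² + 2.3²) ≈ 2.3.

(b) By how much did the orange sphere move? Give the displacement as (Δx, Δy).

(1.2, -1.2)

The orange sphere started near (7.5, 6.3) and ended near (8.7, 5.1).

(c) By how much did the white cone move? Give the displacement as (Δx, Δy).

(0.8, 1.7)

The white cone was at about (5.8, 4.4) and moved to about (6.6, 6.1).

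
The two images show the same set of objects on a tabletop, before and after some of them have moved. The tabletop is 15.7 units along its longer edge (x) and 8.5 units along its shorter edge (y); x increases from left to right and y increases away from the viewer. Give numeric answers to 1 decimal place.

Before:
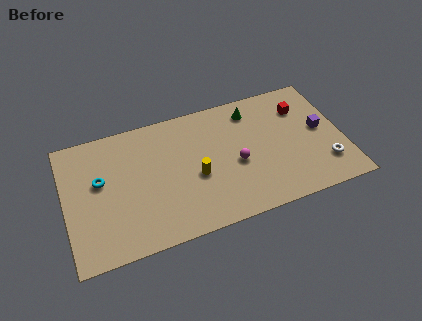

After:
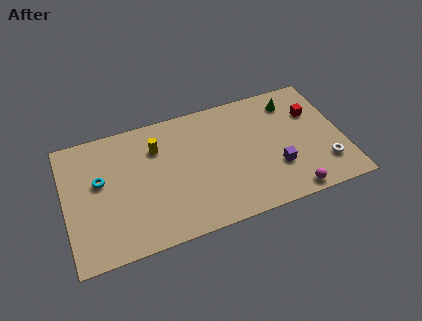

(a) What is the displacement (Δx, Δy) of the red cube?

(0.6, -0.5)

From the two frames, the red cube sits at roughly (13.6, 6.3) before and (14.2, 5.8) after.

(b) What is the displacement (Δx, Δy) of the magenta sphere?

(2.8, -2.9)

The magenta sphere started near (9.6, 3.7) and ended near (12.4, 0.8).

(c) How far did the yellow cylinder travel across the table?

3.3

The yellow cylinder was near (7.3, 3.6) before and (5.3, 6.2) after, so it travelled √(2.0² + 2.6²) ≈ 3.3 units.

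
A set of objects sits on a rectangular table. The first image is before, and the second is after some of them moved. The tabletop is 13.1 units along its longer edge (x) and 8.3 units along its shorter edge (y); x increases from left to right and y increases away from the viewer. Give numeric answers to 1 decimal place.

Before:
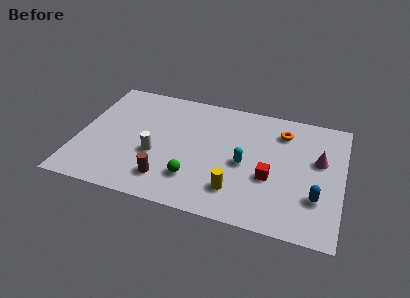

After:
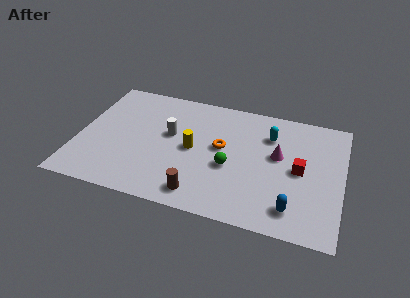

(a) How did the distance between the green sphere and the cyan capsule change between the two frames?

+0.3

The distance was about 2.9 in the first image and 3.2 in the second, so they moved 0.3 units further apart.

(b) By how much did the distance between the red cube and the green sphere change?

-0.4

Before: roughly 3.9 units apart; after: 3.5. That's 0.4 units closer together.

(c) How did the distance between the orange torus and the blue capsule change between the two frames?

+0.4

Before: roughly 4.4 units apart; after: 4.8. That's 0.4 units further apart.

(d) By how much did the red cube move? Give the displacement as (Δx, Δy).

(1.4, 0.9)

The red cube was at about (9.6, 3.2) and moved to about (11.0, 4.1).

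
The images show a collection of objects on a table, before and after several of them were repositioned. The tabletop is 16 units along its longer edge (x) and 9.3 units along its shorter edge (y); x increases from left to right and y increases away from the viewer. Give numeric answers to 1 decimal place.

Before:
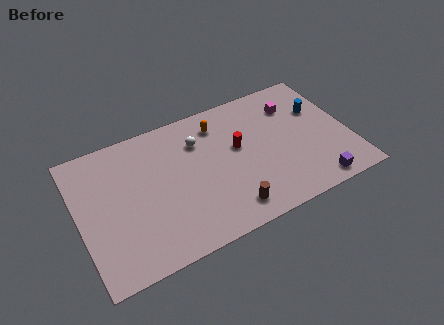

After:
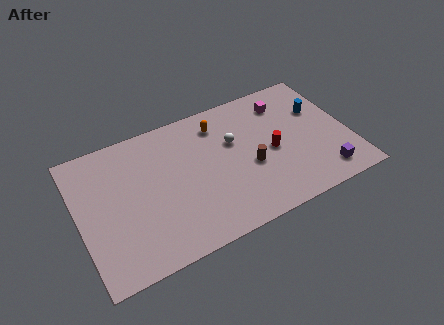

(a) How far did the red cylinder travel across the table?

2.2

The red cylinder was near (9.5, 5.4) before and (11.4, 4.3) after, so it travelled √(1.9² + 1.1²) ≈ 2.2 units.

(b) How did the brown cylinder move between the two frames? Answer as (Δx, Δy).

(1.6, 2.3)

From the two frames, the brown cylinder sits at roughly (8.4, 1.5) before and (10.0, 3.8) after.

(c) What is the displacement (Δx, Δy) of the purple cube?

(0.6, 0.5)

The purple cube started near (13.5, 1.0) and ended near (14.1, 1.5).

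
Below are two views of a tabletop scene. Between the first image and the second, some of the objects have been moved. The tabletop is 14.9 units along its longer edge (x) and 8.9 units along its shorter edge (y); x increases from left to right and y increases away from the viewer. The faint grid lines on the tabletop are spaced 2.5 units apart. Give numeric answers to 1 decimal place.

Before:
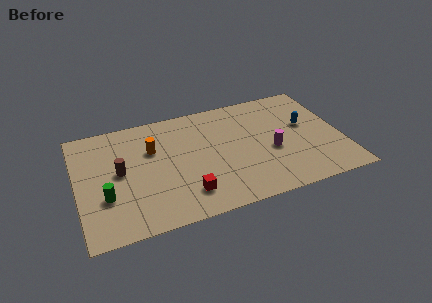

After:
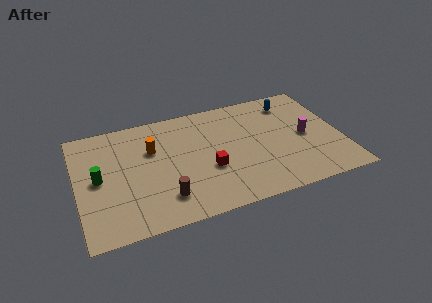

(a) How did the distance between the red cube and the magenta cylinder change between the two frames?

+0.4

They were about 5.3 units apart before and 5.7 after — 0.4 units further apart.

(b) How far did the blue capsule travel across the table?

2.2

The blue capsule moved from about (13.0, 5.2) to (12.4, 7.3), a distance of √(0.6² + 2.1²) ≈ 2.2.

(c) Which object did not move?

the orange cylinder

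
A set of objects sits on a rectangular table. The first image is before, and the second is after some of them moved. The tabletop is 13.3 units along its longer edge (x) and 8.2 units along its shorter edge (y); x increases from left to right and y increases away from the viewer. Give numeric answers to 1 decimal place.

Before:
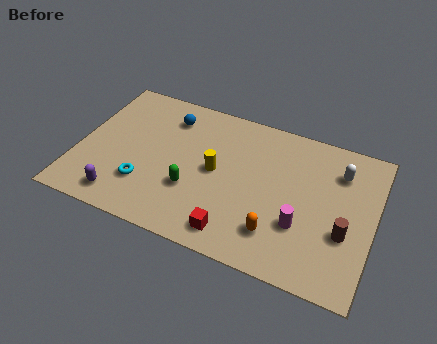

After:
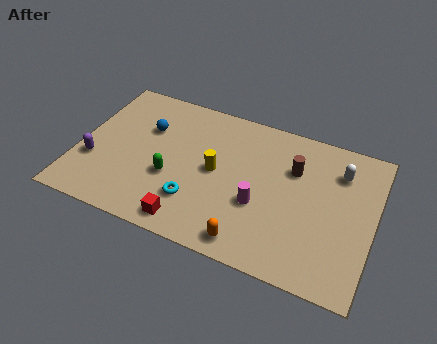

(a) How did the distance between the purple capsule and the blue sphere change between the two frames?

-2.1

The distance was about 5.5 in the first image and 3.4 in the second, so they moved 2.1 units closer together.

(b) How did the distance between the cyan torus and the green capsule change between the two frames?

-0.7

They were about 2.2 units apart before and 1.5 after — 0.7 units closer together.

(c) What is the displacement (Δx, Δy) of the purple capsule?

(-1.5, 1.6)

The purple capsule started near (2.3, 1.2) and ended near (0.8, 2.8).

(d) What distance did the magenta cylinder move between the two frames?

1.9

The magenta cylinder moved from about (10.2, 2.7) to (8.3, 3.1), a distance of √(1.9² + 0.4²) ≈ 1.9.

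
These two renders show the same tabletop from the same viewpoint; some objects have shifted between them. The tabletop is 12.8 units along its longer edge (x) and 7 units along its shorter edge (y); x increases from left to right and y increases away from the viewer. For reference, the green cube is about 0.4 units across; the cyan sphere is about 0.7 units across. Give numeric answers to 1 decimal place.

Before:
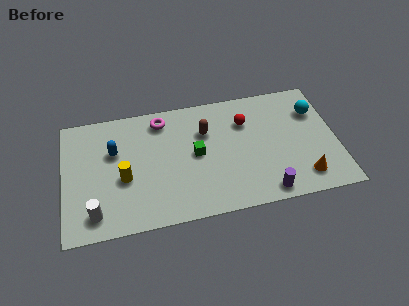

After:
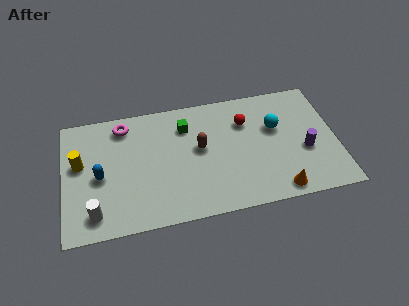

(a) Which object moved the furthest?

the purple cylinder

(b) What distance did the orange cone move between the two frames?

1.3

The orange cone was near (11.1, 1.3) before and (9.9, 0.8) after, so it travelled √(1.2² + 0.5²) ≈ 1.3 units.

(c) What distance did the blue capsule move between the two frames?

1.5

From (2.4, 4.5) to (1.7, 3.2), the blue capsule covered √(0.7² + 1.3²) ≈ 1.5 units.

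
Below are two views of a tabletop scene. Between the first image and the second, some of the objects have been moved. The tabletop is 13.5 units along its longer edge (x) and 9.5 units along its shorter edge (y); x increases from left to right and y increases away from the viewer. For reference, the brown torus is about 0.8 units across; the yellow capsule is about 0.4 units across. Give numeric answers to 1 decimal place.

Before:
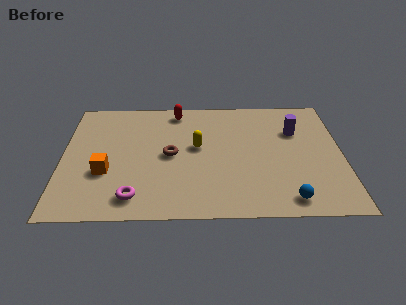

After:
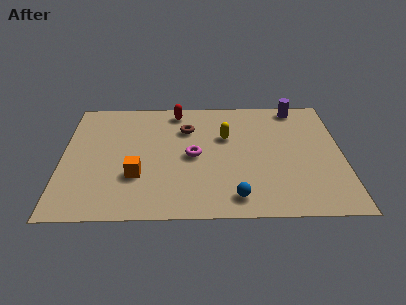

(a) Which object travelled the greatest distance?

the magenta torus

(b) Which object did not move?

the red capsule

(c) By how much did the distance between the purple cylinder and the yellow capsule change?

-0.7

They were about 4.9 units apart before and 4.2 after — 0.7 units closer together.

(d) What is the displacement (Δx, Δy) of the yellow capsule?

(1.4, 0.8)

The yellow capsule started near (6.5, 5.3) and ended near (7.9, 6.1).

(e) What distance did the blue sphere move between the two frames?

2.5

The blue sphere moved from about (10.8, 1.2) to (8.3, 1.4), a distance of √(2.5² + 0.2²) ≈ 2.5.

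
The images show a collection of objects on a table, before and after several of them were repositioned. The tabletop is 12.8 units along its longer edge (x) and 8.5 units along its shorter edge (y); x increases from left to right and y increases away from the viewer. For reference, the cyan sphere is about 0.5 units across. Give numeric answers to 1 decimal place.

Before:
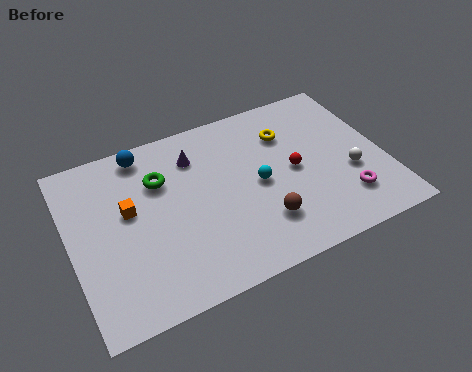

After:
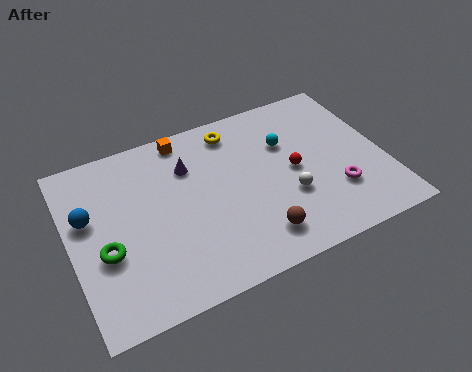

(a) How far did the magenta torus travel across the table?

0.6

The magenta torus was near (10.9, 2.0) before and (10.6, 2.5) after, so it travelled √(0.3² + 0.5²) ≈ 0.6 units.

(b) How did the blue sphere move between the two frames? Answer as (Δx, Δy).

(-2.5, -2.3)

The blue sphere was at about (3.3, 7.5) and moved to about (0.8, 5.2).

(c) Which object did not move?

the red sphere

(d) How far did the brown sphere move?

0.7

From (7.5, 2.2) to (7.2, 1.6), the brown sphere covered √(0.3² + 0.6²) ≈ 0.7 units.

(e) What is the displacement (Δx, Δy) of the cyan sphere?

(1.4, 1.6)

The cyan sphere started near (7.6, 4.1) and ended near (9.0, 5.7).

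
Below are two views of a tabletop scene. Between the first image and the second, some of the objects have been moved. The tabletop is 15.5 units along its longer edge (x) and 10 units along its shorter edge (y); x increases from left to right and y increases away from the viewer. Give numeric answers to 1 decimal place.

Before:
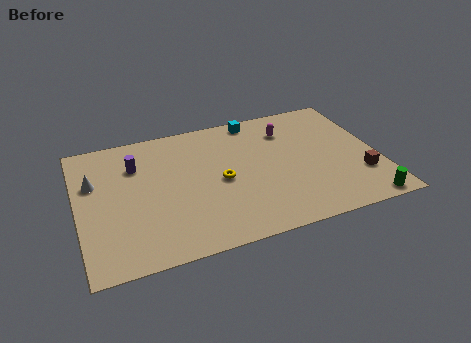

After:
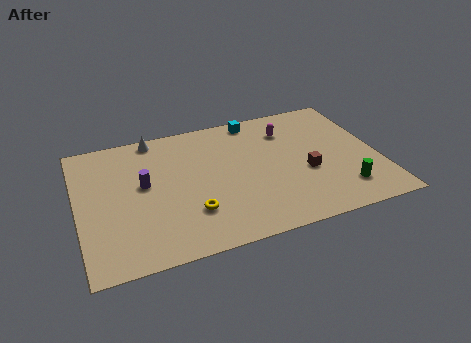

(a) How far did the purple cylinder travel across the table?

1.6

The purple cylinder was near (3.1, 7.2) before and (3.4, 5.6) after, so it travelled √(0.3² + 1.6²) ≈ 1.6 units.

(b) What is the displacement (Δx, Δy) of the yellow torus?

(-1.7, -1.9)

From the two frames, the yellow torus sits at roughly (7.3, 4.7) before and (5.6, 2.8) after.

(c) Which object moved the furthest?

the white cone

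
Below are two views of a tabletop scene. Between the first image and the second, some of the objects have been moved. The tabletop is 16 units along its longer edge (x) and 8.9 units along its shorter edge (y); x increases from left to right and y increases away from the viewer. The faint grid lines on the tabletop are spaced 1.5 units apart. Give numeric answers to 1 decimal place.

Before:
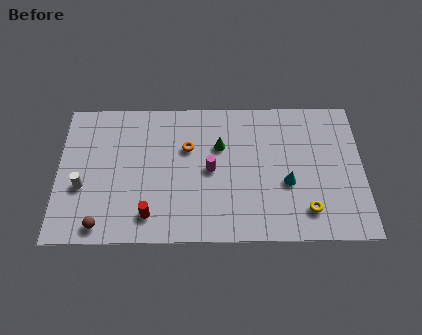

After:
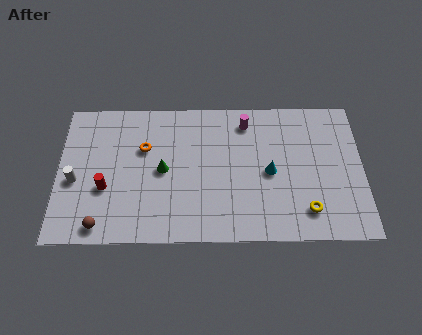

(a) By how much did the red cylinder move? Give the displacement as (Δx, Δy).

(-2.3, 1.7)

From the two frames, the red cylinder sits at roughly (4.8, 1.6) before and (2.5, 3.3) after.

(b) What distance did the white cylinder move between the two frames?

0.6

The white cylinder was near (1.3, 3.4) before and (0.9, 3.8) after, so it travelled √(0.4² + 0.4²) ≈ 0.6 units.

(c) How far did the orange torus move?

2.3

From (6.8, 5.8) to (4.5, 5.8), the orange torus covered √(2.3² + 0.0²) ≈ 2.3 units.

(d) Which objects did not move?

the yellow torus and the brown sphere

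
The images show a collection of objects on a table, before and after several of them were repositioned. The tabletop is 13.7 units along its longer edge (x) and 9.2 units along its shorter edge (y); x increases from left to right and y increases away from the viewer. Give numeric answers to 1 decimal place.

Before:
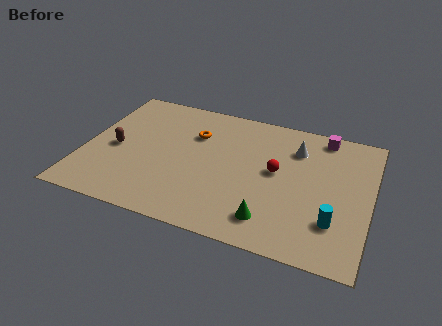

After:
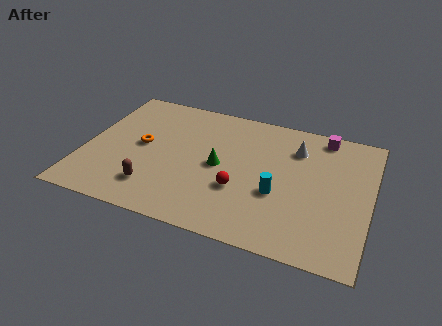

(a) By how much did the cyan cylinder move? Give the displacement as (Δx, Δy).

(-2.7, 1.0)

The cyan cylinder started near (12.1, 2.5) and ended near (9.4, 3.5).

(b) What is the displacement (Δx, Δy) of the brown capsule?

(2.1, -2.2)

From the two frames, the brown capsule sits at roughly (1.5, 4.2) before and (3.6, 2.0) after.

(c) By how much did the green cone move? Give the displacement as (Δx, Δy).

(-2.7, 2.8)

From the two frames, the green cone sits at roughly (9.2, 1.7) before and (6.5, 4.5) after.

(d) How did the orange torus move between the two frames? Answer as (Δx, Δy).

(-2.4, -1.6)

The orange torus started near (5.1, 6.4) and ended near (2.7, 4.8).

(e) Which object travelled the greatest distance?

the green cone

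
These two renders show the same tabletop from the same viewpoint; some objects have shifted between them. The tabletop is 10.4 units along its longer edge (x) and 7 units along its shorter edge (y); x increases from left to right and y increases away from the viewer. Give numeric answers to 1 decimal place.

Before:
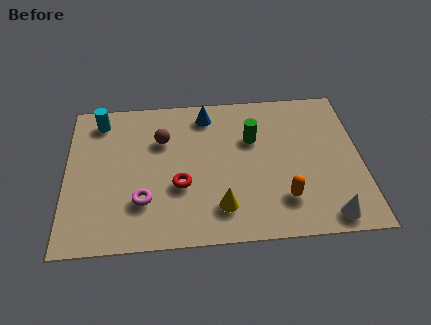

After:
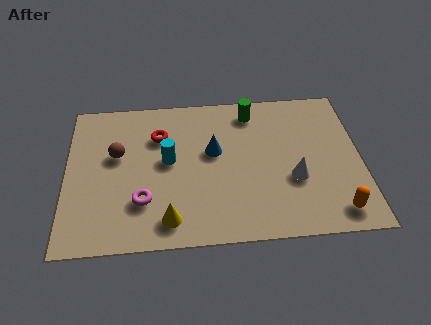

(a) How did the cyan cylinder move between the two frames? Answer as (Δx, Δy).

(2.4, -2.1)

The cyan cylinder was at about (1.2, 5.9) and moved to about (3.6, 3.8).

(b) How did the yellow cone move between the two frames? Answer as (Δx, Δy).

(-1.8, -0.4)

The yellow cone was at about (5.4, 1.5) and moved to about (3.6, 1.1).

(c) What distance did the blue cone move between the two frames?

1.8

The blue cone moved from about (5.0, 5.9) to (5.2, 4.1), a distance of √(0.2² + 1.8²) ≈ 1.8.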